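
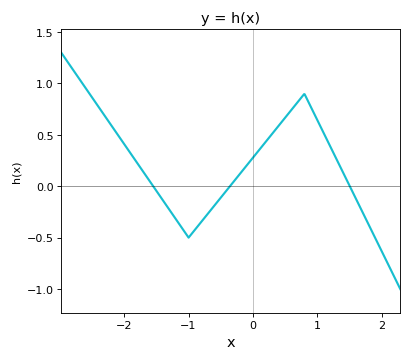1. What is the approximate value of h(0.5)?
0.65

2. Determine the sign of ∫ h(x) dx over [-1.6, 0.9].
positive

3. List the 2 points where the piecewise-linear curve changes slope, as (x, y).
(-1, -0.5); (0.8, 0.9)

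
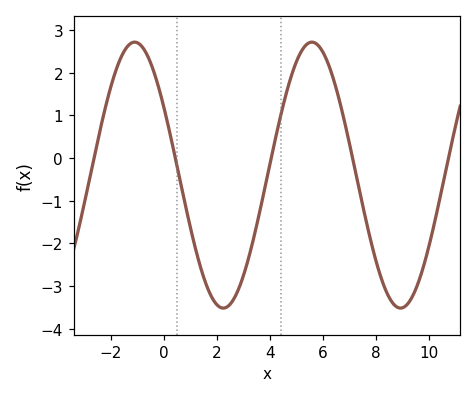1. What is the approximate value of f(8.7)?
-3.45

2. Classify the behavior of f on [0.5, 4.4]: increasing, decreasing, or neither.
neither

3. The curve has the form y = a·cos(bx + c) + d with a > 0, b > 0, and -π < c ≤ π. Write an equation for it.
y = 3.12cos(0.94x + 1.04) - 0.4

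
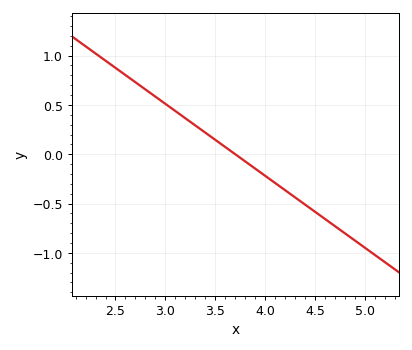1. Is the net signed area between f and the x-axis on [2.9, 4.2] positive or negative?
positive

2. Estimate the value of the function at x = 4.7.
-0.75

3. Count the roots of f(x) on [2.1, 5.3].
1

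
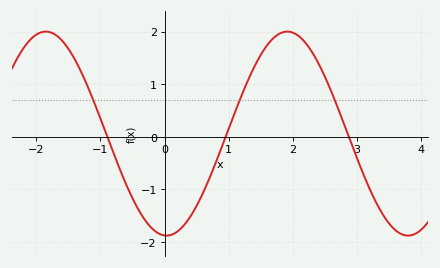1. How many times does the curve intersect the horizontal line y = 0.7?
3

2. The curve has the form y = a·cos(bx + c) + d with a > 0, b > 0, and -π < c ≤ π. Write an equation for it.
y = 1.94cos(1.67x + 3.09) + 0.06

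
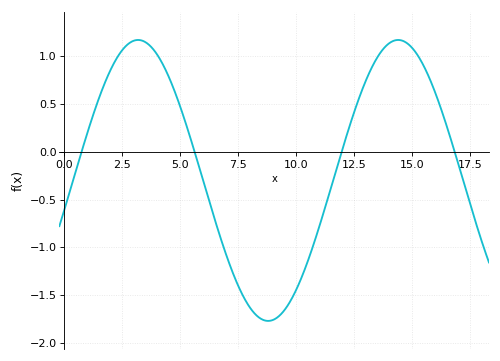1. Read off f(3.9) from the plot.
1.05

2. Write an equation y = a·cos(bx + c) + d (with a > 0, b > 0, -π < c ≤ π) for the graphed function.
y = 1.47cos(0.56x - 1.8) - 0.3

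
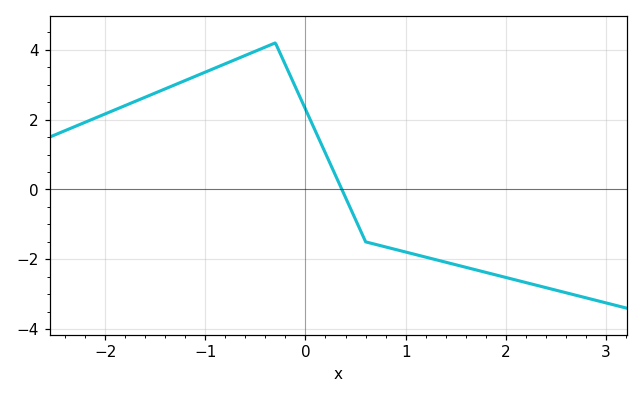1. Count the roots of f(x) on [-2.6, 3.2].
1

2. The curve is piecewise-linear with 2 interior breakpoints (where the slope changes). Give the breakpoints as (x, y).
(-0.3, 4.2); (0.6, -1.5)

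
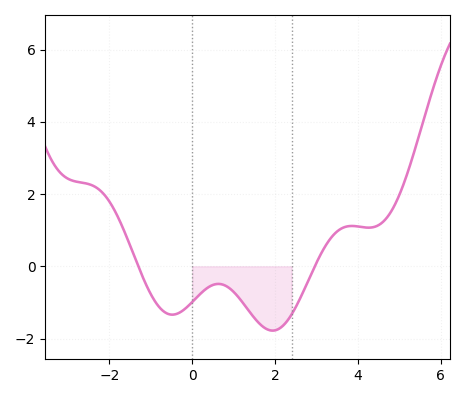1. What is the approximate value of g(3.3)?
0.708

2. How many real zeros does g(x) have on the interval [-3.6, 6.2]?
2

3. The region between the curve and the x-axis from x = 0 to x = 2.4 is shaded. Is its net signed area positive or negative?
negative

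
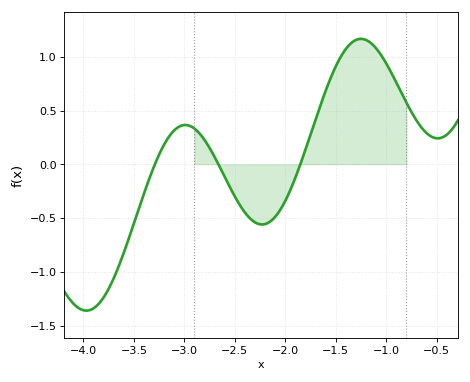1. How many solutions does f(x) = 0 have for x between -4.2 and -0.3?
3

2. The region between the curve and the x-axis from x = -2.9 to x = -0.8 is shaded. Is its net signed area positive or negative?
positive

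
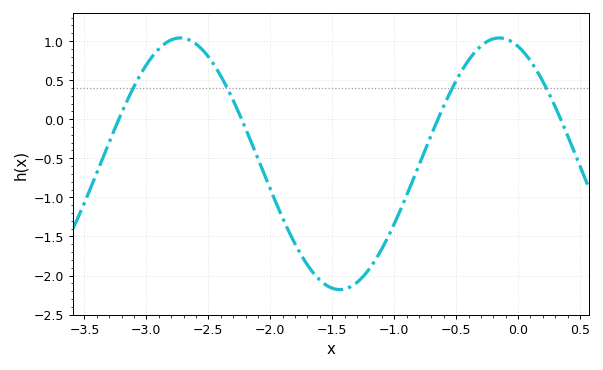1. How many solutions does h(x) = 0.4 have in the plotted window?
4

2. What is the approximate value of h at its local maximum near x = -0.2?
1.05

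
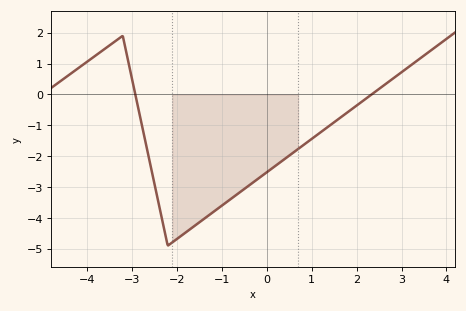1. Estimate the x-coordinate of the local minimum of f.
-2.2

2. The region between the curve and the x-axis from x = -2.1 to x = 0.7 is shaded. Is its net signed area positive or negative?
negative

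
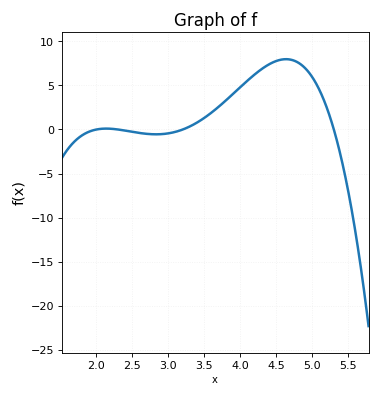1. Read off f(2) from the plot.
0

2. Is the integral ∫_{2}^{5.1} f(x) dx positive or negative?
positive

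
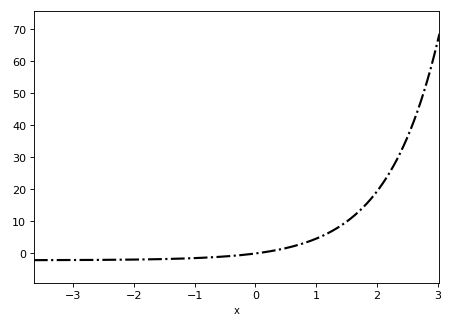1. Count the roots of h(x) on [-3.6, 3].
1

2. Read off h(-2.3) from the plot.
-2.14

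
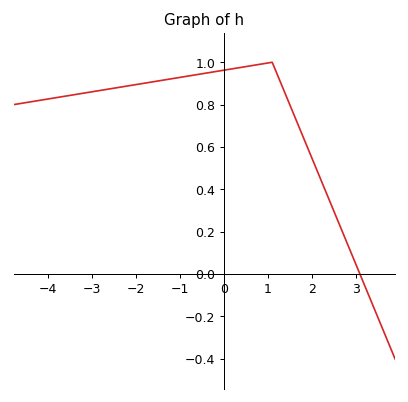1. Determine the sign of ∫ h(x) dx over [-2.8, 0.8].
positive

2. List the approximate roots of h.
3.09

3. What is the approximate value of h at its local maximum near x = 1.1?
1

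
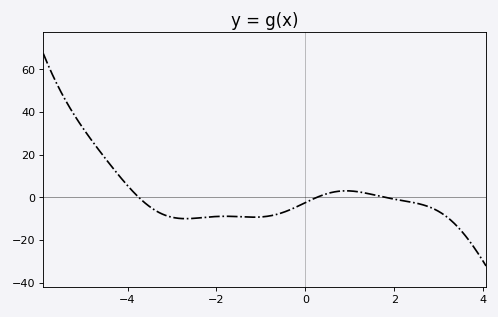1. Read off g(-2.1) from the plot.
-9.11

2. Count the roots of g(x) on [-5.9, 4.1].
3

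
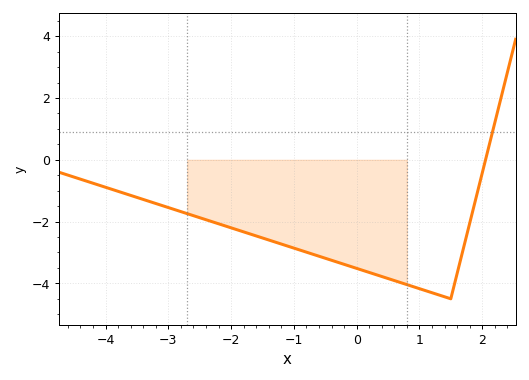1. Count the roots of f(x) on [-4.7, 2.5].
1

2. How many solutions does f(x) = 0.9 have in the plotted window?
1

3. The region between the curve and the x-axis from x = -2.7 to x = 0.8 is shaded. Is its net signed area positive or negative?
negative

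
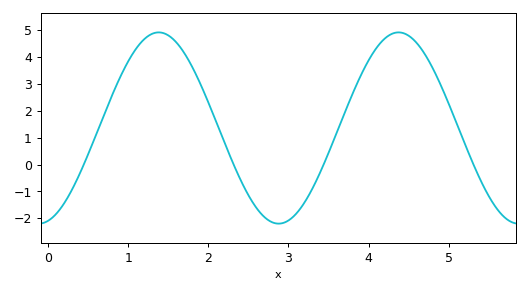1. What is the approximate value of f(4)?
3.88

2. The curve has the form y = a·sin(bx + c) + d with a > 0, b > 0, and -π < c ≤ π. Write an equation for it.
y = 3.56sin(2.1x - 1.33) + 1.36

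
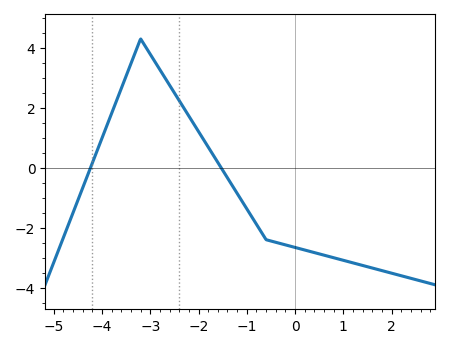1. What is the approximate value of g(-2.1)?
1.47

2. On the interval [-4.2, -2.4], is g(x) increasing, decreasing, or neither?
neither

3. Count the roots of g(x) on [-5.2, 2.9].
2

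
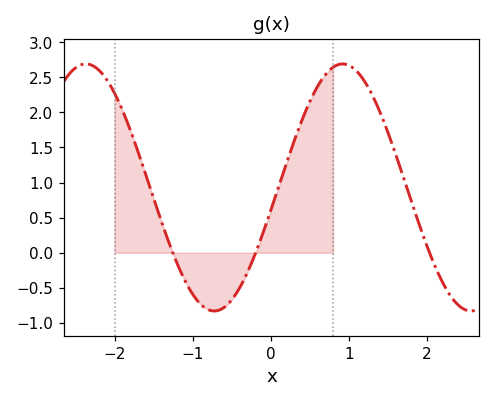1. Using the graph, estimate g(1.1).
2.59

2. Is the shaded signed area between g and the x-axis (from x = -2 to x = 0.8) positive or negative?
positive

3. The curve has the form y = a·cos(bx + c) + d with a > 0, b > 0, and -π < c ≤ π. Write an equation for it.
y = 1.76cos(1.91x - 1.76) + 0.93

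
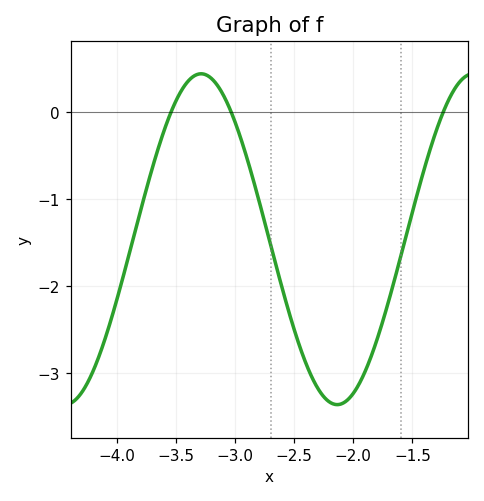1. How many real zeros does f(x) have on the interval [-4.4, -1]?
3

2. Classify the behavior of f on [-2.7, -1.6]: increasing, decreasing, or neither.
neither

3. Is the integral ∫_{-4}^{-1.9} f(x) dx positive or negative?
negative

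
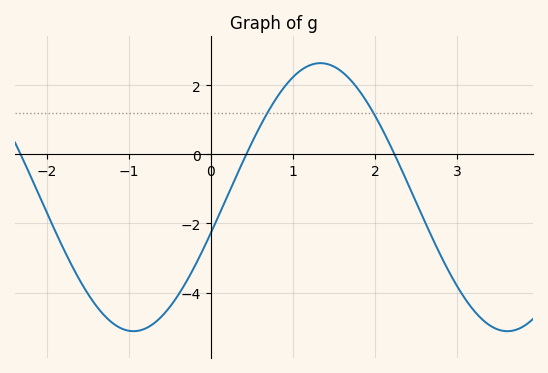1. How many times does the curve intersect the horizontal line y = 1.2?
2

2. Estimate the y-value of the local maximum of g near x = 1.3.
2.64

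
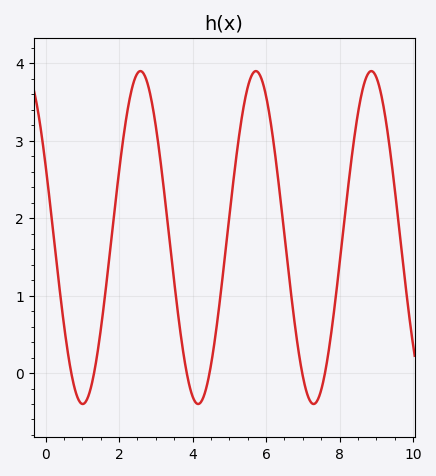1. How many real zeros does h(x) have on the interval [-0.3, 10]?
6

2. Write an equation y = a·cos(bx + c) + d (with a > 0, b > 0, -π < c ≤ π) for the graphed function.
y = 2.15cos(2x + 1.1) + 1.75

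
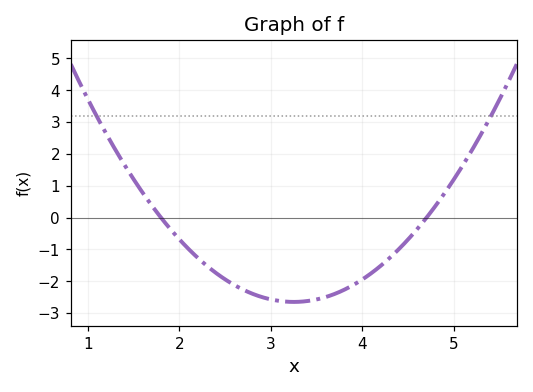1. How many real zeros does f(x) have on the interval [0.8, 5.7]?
2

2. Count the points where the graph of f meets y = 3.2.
2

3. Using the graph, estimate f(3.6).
-2.49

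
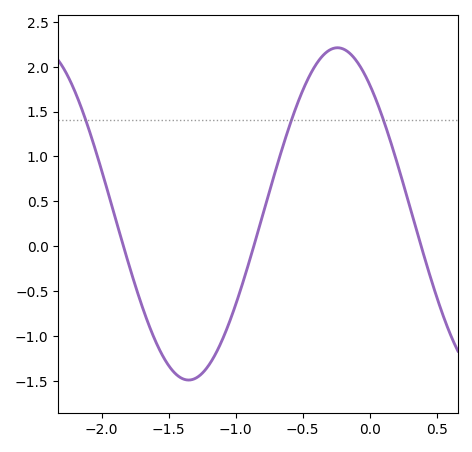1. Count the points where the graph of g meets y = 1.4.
3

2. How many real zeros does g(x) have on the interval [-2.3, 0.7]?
3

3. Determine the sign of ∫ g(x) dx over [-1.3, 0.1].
positive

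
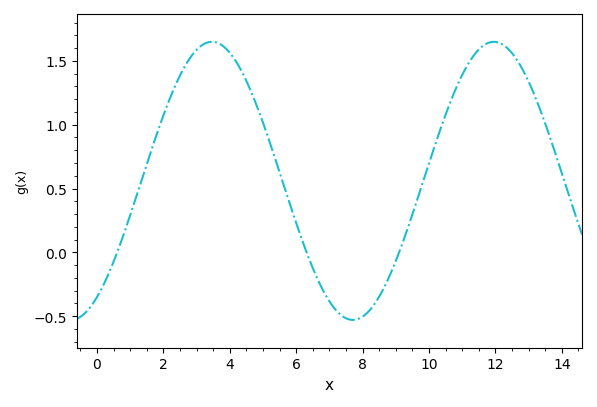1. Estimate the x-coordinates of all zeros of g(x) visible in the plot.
0.6, 6.4, 9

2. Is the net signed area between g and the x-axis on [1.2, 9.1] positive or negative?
positive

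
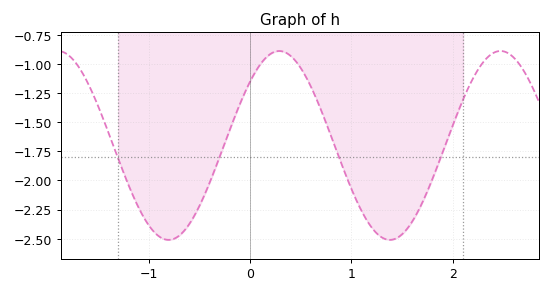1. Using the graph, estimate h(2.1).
-1.3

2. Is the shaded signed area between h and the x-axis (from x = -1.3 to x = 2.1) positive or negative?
negative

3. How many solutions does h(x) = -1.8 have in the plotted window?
4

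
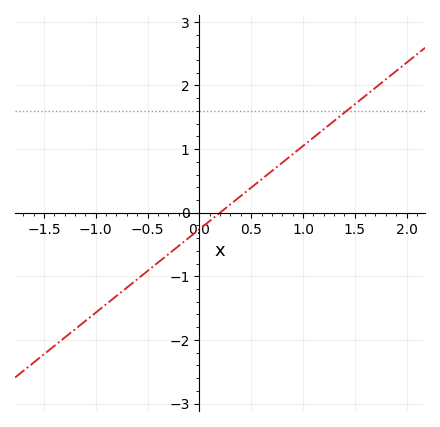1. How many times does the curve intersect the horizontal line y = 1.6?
1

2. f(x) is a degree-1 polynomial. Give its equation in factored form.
y = 1.31(x - 0.2)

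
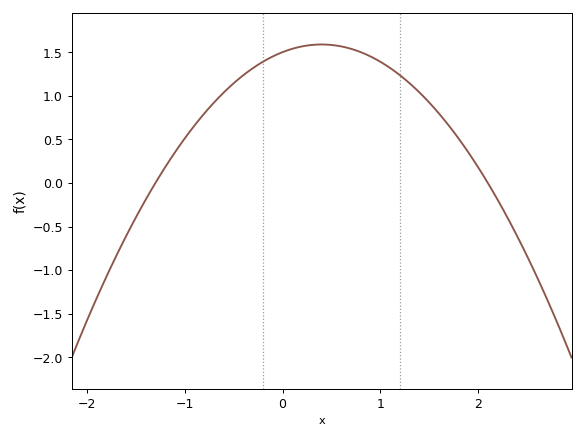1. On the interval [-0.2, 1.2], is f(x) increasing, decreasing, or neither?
neither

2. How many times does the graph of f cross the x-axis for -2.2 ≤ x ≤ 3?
2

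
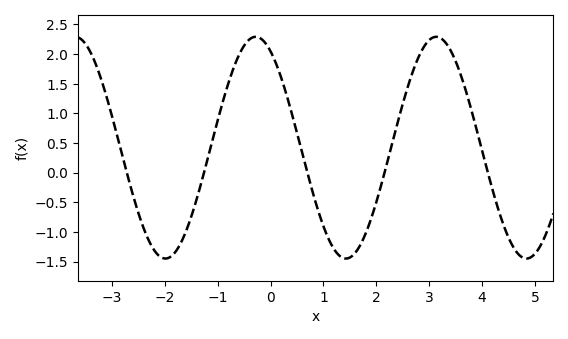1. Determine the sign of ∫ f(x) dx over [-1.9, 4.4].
positive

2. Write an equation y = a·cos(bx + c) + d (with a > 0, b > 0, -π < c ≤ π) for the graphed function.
y = 1.87cos(1.8x + 0.52) + 0.42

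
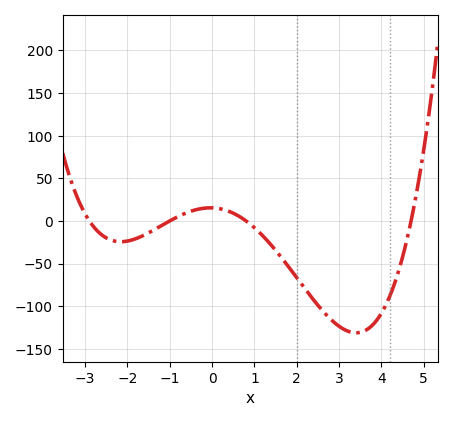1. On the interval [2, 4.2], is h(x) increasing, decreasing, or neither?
neither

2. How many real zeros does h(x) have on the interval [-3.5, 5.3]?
4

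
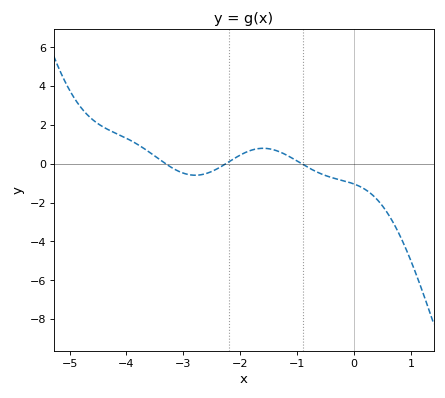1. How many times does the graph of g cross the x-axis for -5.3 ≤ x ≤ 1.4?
3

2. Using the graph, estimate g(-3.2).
-0.211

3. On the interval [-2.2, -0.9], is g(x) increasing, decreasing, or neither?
neither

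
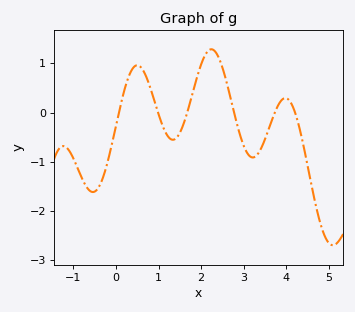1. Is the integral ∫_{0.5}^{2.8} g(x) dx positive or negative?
positive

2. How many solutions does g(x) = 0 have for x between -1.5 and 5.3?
6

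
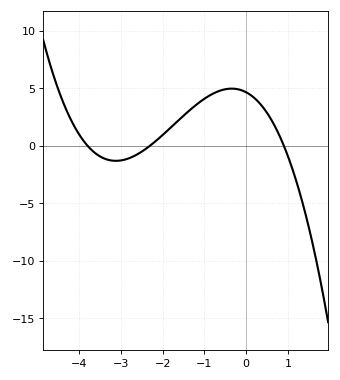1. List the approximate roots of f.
-3.8, -2.3, 0.9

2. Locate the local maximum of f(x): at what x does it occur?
-0.349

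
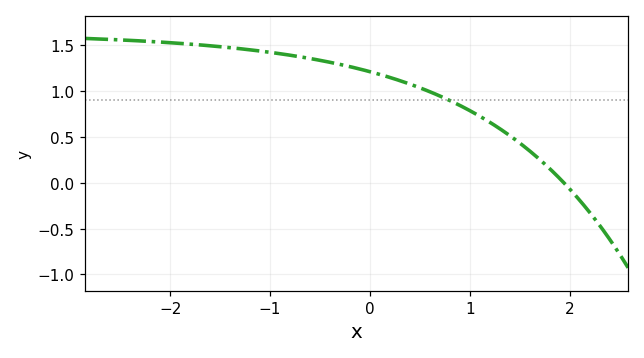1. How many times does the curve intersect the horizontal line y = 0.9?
1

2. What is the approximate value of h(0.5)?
1.05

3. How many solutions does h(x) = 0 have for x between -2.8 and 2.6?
1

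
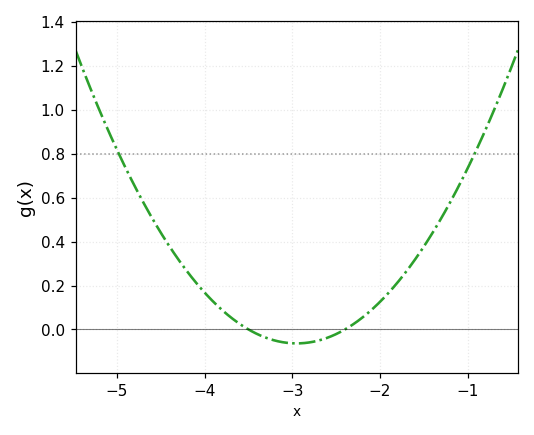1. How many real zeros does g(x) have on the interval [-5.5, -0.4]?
2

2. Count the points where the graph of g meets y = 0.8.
2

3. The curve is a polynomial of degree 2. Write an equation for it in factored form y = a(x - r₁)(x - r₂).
y = 0.21(x + 3.5)(x + 2.4)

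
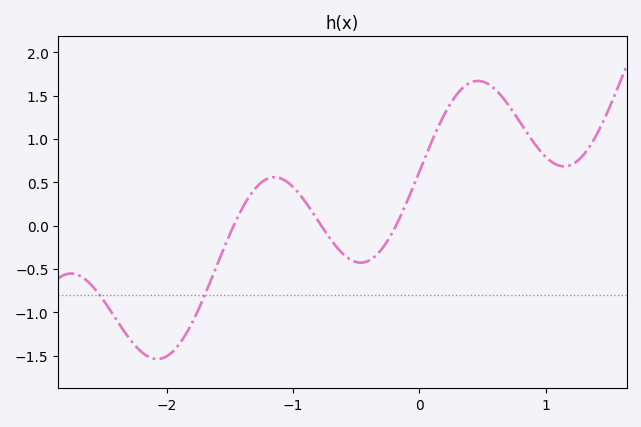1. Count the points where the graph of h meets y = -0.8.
2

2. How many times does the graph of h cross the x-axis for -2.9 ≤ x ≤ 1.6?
3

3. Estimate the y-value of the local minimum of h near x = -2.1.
-1.55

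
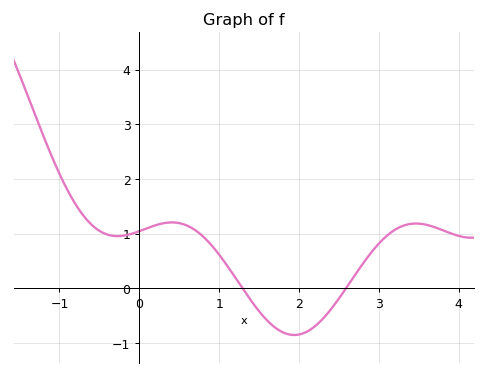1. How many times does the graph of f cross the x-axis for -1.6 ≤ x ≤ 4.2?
2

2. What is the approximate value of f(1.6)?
-0.6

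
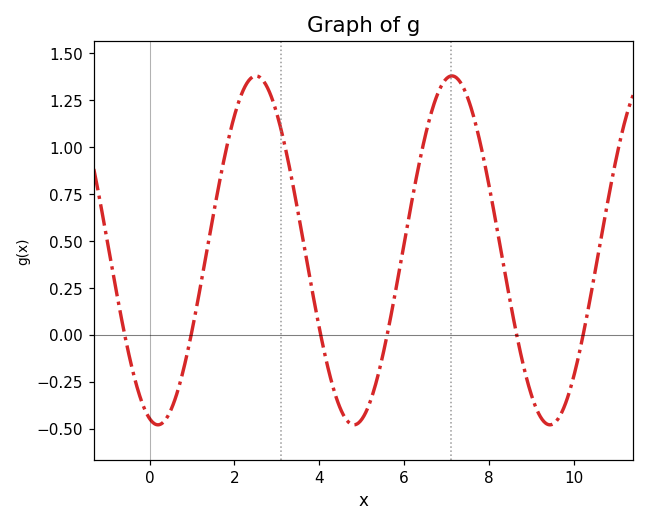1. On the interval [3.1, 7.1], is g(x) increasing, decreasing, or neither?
neither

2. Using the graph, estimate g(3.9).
0.15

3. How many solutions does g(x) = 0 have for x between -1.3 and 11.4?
6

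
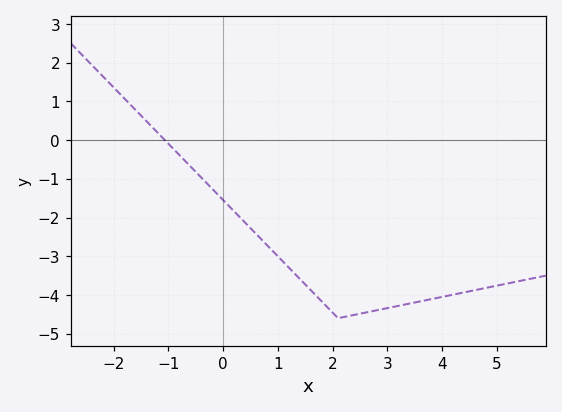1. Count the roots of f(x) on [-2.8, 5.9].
1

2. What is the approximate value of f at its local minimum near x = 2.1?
-4.6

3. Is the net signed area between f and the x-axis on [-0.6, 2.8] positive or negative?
negative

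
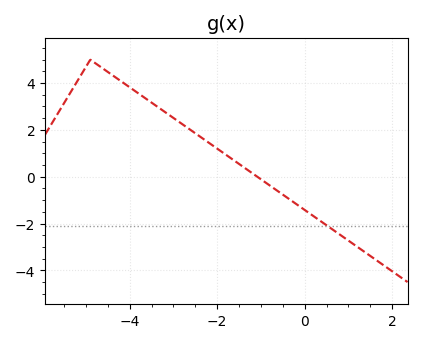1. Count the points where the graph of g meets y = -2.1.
1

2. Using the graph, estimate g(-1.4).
0.4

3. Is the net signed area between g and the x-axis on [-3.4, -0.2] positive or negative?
positive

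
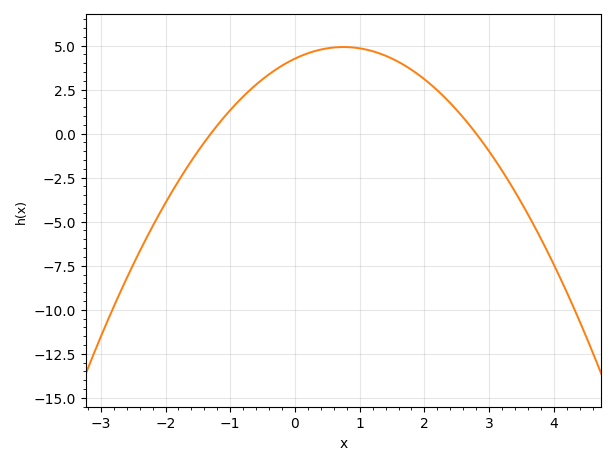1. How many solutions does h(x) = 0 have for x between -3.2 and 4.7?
2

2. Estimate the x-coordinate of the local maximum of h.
0.75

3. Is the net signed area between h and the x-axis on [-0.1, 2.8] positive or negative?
positive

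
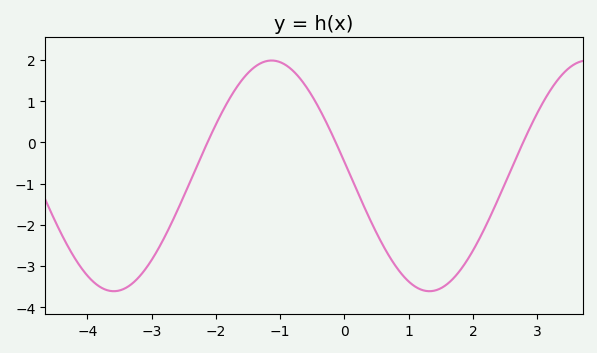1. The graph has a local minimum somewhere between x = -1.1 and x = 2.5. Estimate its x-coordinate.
1.4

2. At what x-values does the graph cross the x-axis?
-2.2, -0.2, 2.8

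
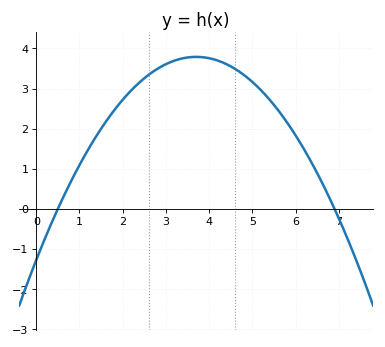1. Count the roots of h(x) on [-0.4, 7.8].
2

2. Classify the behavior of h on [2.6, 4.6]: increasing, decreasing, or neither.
neither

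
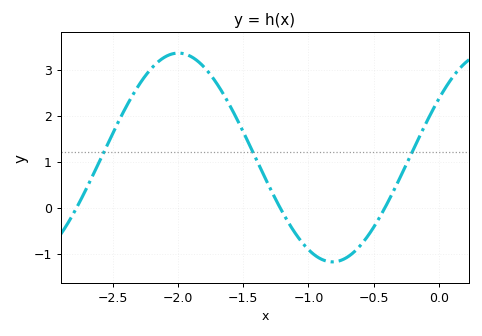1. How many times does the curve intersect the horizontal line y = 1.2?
3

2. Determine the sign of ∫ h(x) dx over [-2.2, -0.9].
positive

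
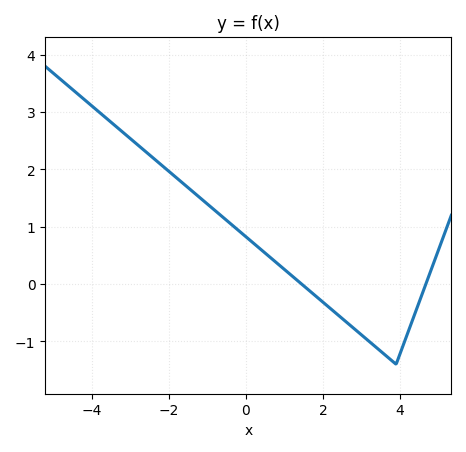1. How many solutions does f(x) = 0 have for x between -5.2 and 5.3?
2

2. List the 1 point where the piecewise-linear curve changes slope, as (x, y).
(3.9, -1.4)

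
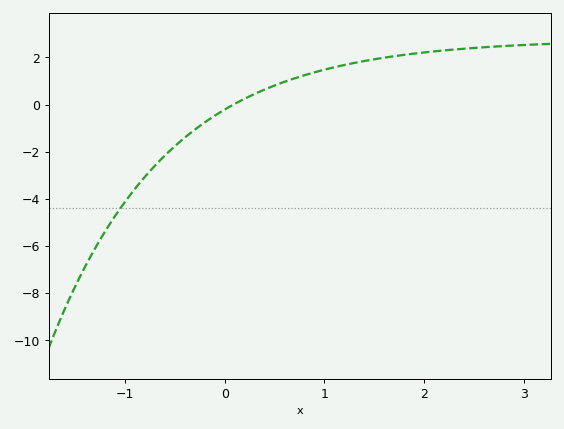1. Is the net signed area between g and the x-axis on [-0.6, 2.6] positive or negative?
positive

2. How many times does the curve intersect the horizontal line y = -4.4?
1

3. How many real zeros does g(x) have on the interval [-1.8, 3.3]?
1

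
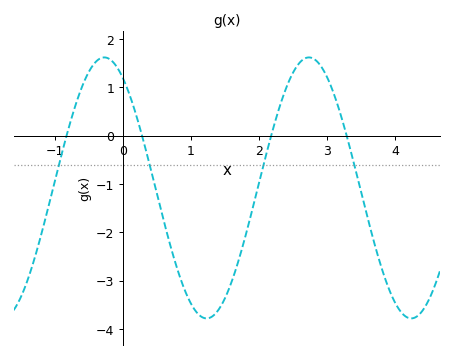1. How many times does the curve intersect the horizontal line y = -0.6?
4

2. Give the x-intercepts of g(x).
-0.8, 0.3, 2.2, 3.3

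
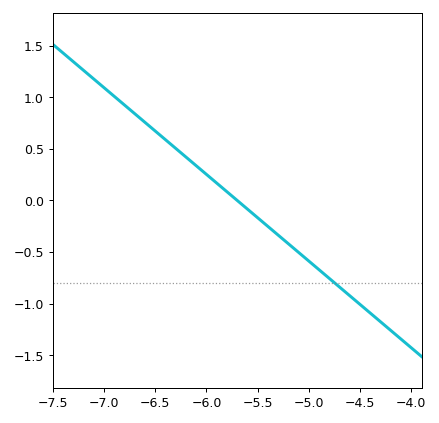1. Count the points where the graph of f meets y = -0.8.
1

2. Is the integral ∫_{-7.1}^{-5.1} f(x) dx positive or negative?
positive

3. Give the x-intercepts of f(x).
-5.7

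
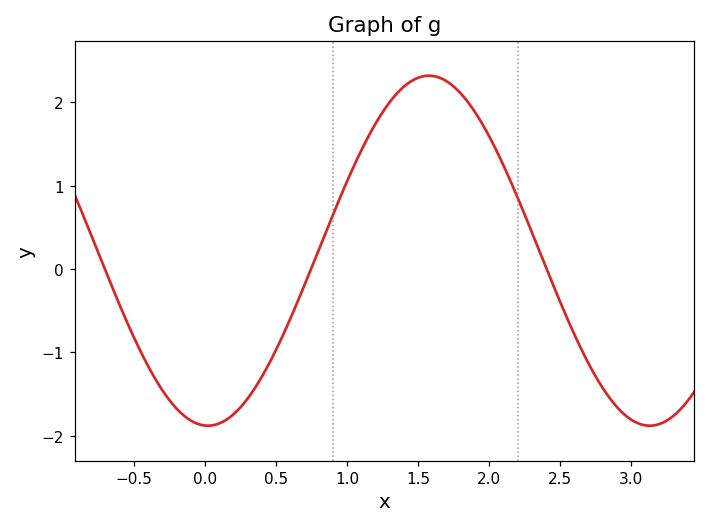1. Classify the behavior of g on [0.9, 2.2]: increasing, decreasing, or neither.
neither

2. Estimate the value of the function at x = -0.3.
-1.46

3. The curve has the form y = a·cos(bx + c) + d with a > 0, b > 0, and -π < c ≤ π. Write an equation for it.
y = 2.1cos(2.02x + 3.1) + 0.22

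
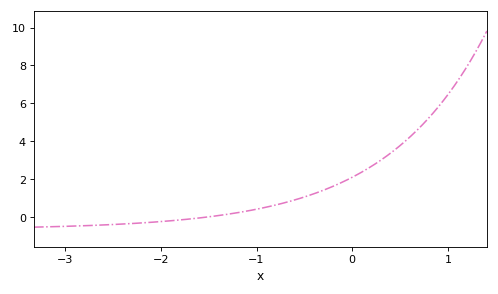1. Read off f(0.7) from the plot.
4.6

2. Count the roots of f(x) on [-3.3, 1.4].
1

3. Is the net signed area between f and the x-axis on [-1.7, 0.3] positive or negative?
positive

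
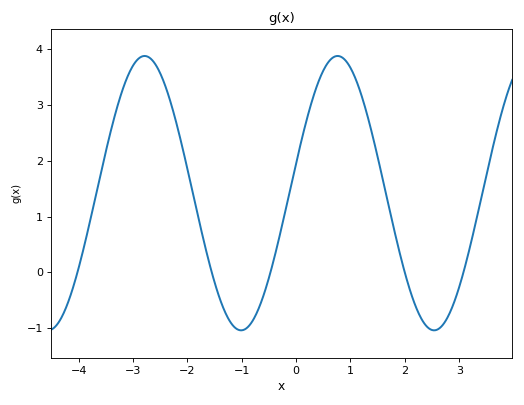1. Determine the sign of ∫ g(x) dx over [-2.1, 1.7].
positive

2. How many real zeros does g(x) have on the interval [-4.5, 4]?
5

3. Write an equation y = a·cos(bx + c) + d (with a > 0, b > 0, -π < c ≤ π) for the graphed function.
y = 2.46cos(1.77x - 1.35) + 1.42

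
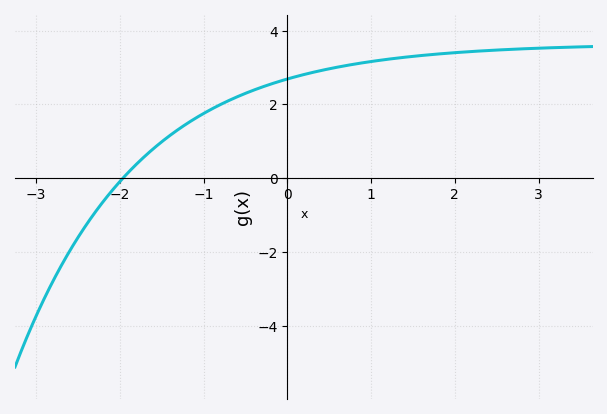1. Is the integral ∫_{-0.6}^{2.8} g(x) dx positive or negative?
positive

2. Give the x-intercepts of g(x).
-2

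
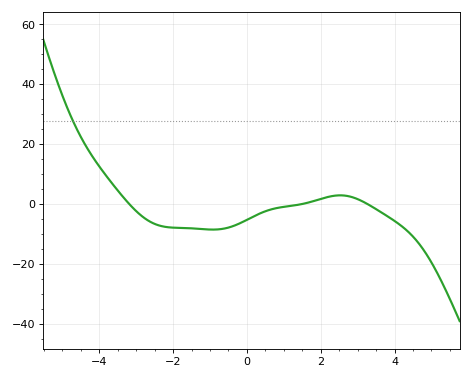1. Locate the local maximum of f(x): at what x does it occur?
2.6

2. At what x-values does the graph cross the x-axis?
-3.2, 1.6, 3.2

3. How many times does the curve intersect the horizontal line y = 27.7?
1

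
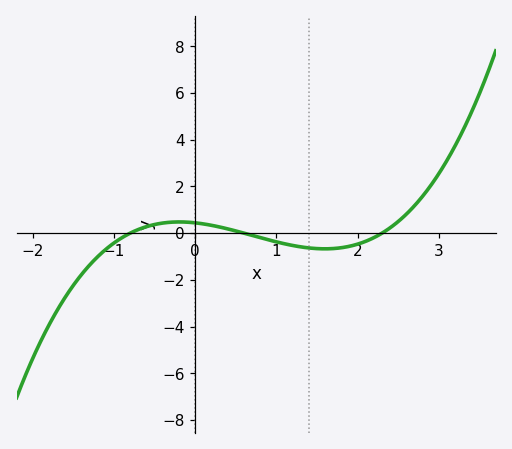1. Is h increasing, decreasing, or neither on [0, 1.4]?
decreasing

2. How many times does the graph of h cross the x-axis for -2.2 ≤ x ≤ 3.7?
3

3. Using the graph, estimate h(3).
2.55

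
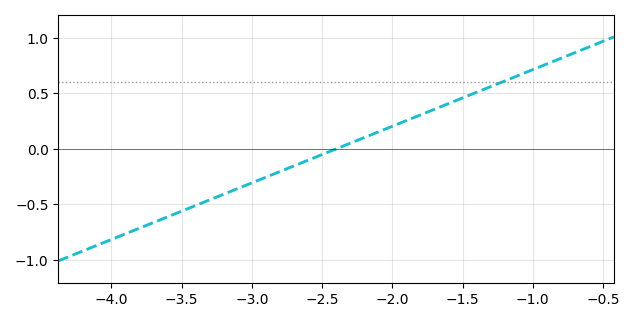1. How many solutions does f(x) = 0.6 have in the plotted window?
1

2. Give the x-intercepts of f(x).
-2.4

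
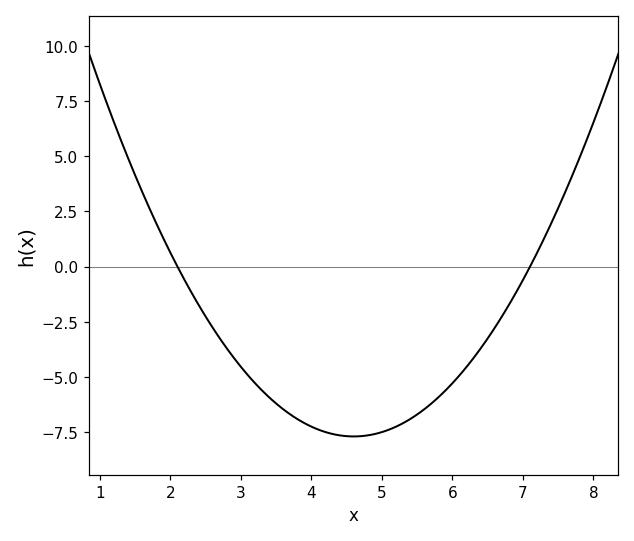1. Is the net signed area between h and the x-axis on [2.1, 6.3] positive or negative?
negative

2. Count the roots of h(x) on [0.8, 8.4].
2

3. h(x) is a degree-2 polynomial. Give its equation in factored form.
y = 1.23(x - 2.1)(x - 7.1)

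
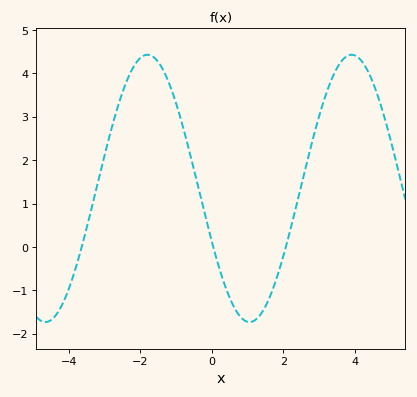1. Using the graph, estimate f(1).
-1.7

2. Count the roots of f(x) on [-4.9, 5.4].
3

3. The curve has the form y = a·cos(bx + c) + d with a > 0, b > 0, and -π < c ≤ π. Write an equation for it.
y = 3.08cos(1.1x + 2) + 1.35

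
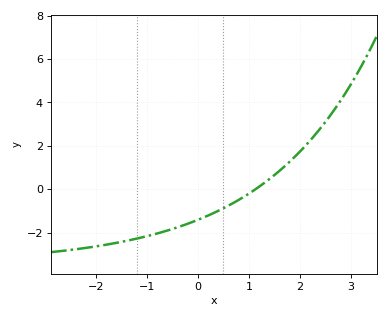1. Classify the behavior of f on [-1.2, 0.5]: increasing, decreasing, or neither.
increasing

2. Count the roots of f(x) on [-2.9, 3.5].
1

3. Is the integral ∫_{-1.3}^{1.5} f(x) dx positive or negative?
negative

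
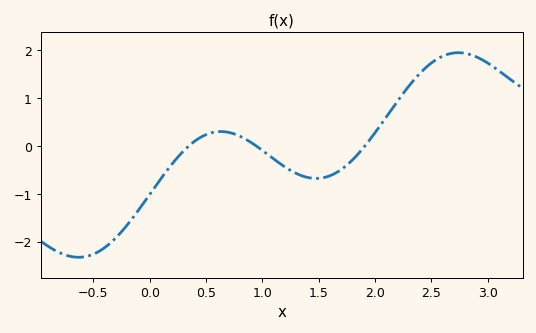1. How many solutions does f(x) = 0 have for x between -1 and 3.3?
3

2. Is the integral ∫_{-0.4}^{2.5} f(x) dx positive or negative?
negative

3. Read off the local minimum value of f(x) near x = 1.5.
-0.681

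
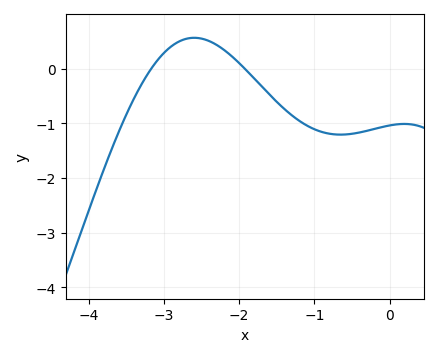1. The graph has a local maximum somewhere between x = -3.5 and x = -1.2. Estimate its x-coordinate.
-2.6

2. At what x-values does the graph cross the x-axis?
-3.17, -1.93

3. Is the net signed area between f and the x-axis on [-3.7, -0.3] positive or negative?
negative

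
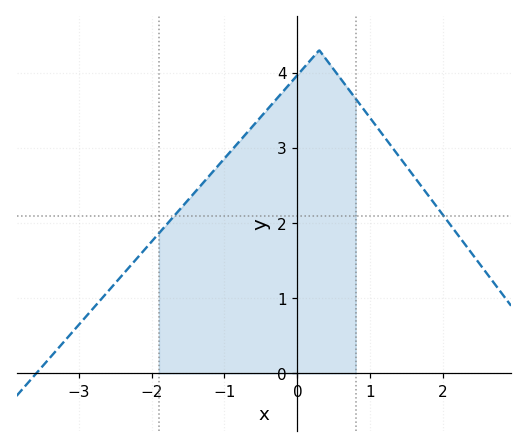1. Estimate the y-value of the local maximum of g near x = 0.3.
4.3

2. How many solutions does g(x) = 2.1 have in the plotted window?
2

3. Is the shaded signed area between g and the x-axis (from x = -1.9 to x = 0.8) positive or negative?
positive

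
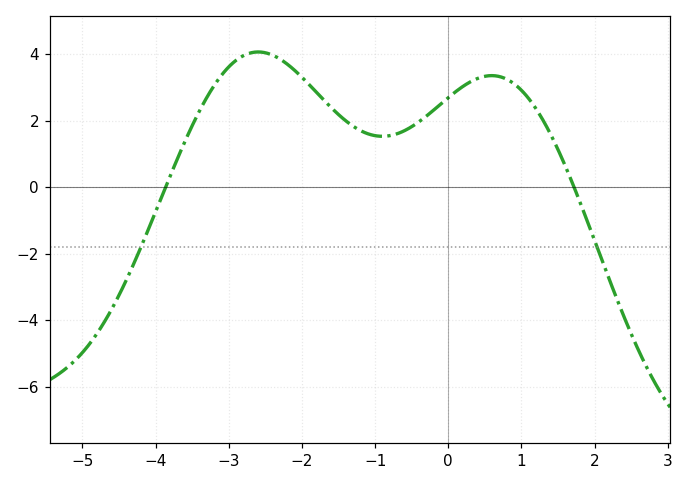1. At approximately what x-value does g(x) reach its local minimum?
-0.902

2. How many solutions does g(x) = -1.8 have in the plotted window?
2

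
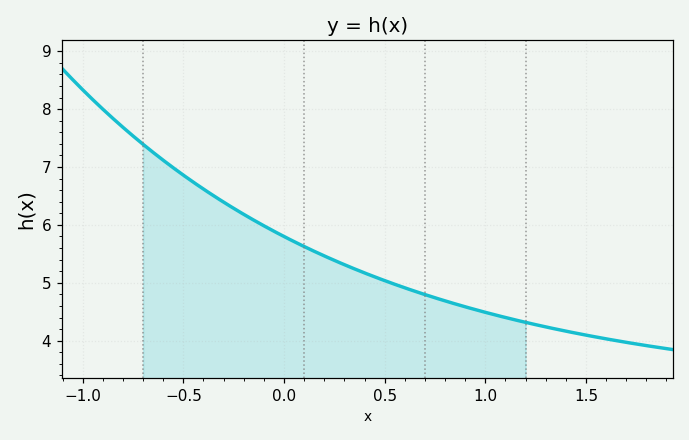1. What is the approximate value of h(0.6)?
4.9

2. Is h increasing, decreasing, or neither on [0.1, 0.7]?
decreasing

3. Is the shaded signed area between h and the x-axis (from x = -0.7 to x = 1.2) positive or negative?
positive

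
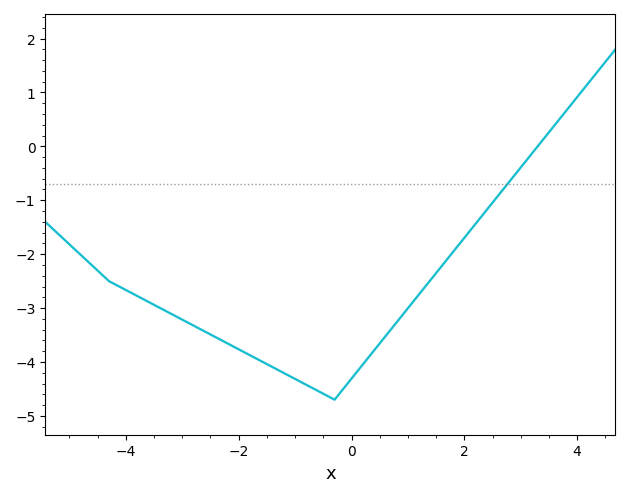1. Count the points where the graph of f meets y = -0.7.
1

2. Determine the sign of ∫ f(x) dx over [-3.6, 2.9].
negative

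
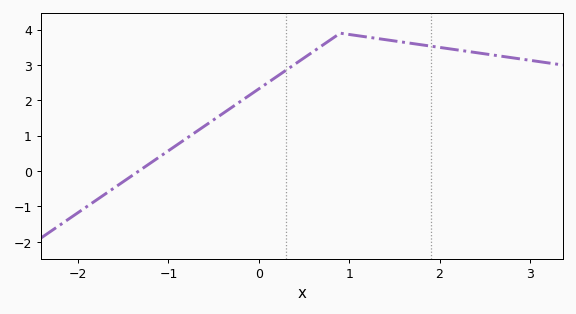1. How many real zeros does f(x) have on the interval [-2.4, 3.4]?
1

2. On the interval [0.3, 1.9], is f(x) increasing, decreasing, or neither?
neither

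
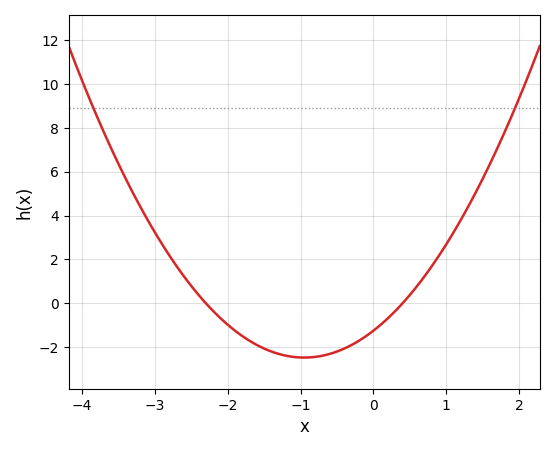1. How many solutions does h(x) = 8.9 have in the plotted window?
2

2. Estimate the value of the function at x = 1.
2.69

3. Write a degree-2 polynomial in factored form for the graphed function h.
y = 1.36(x + 2.3)(x - 0.4)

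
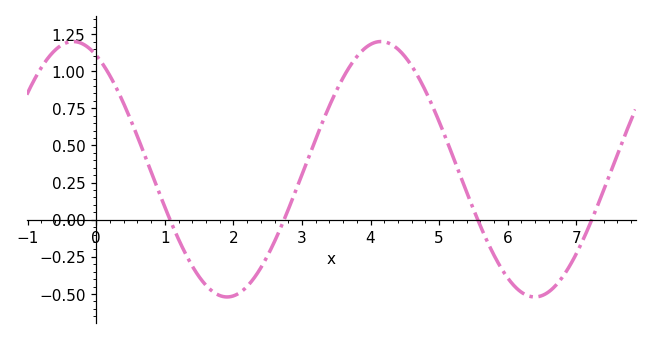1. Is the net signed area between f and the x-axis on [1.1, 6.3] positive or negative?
positive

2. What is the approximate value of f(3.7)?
1.03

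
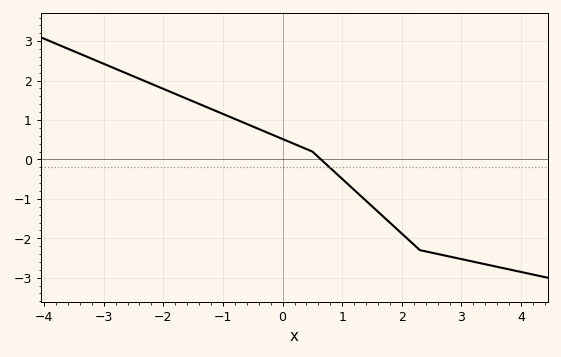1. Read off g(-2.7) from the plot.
2.2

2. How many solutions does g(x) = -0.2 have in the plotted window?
1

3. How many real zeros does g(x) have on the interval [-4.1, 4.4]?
1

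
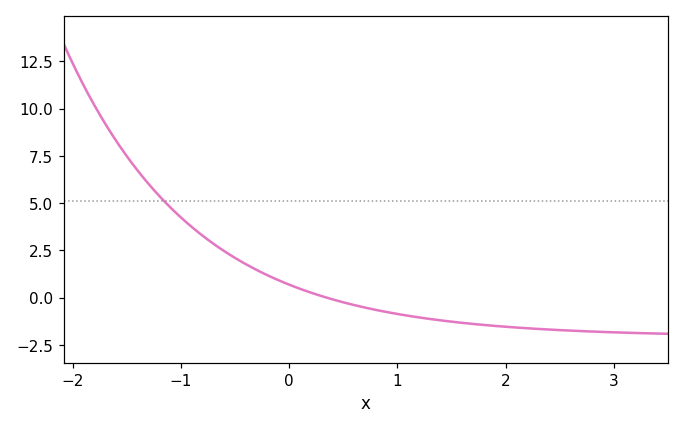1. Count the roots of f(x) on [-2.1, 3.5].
1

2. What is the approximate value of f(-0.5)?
2.2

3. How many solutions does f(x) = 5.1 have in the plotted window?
1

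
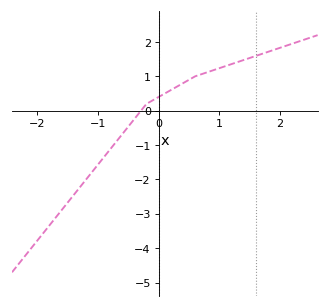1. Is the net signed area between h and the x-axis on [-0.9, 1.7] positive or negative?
positive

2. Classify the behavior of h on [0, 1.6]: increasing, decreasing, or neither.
increasing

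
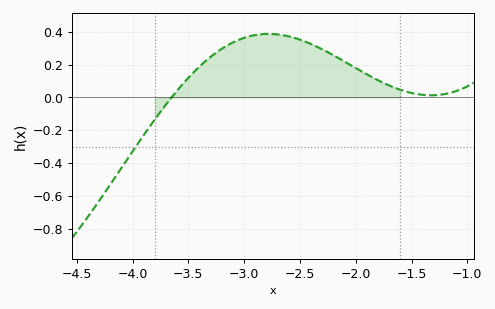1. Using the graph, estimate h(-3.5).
0.12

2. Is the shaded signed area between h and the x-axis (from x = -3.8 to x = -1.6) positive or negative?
positive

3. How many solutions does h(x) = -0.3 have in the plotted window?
1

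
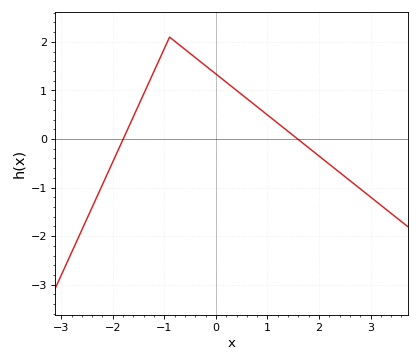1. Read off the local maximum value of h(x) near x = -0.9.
2.1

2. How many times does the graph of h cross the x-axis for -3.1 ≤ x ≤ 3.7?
2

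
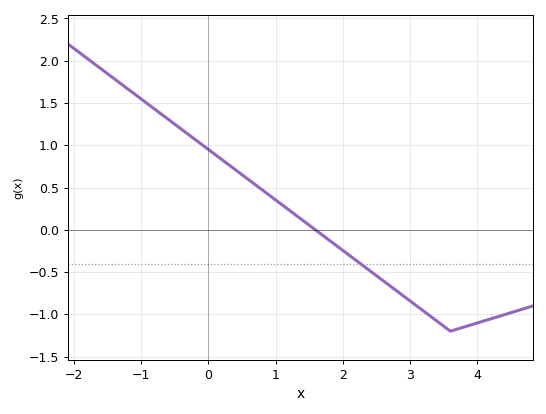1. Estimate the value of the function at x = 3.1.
-0.901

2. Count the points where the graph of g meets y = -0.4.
1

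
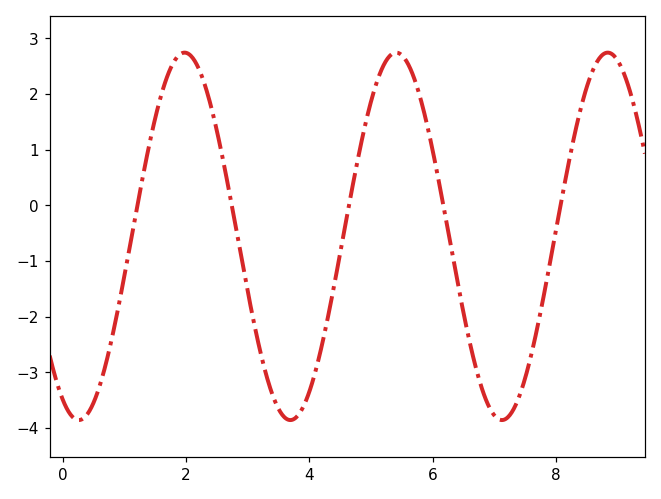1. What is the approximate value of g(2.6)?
0.804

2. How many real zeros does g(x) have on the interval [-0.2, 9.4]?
5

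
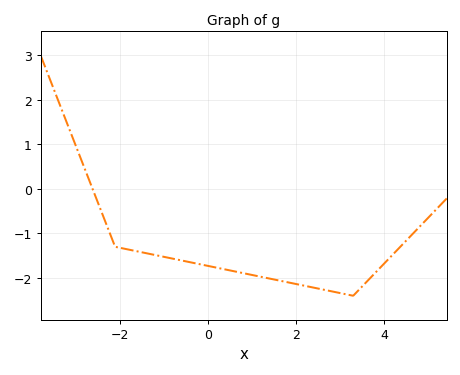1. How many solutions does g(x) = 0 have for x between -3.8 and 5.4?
1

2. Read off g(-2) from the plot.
-1.32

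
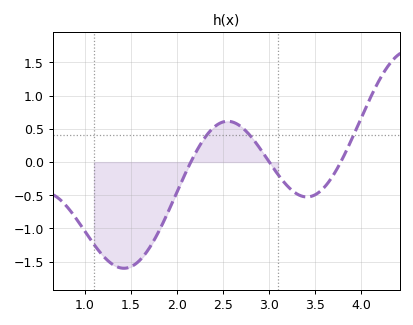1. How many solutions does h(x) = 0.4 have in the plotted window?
3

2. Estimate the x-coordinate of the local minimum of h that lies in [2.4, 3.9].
3.4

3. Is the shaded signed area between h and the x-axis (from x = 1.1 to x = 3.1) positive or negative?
negative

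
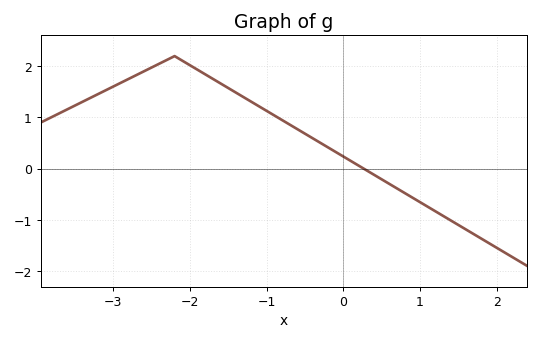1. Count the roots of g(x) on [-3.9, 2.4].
1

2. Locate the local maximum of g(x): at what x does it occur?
-2.2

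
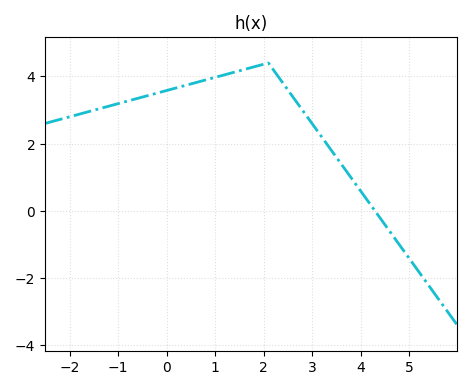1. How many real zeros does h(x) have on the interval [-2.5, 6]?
1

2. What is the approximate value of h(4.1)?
0.4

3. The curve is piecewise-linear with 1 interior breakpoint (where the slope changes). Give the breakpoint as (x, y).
(2.1, 4.4)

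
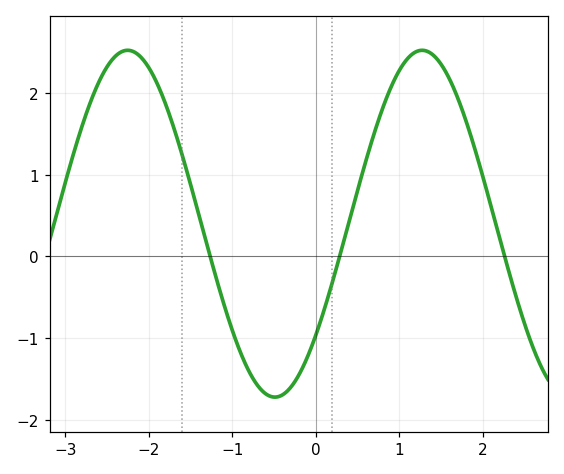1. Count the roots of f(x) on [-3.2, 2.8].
3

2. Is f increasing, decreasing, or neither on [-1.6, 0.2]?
neither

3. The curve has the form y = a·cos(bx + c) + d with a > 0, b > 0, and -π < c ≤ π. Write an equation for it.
y = 2.12cos(1.8x - 2.3) + 0.4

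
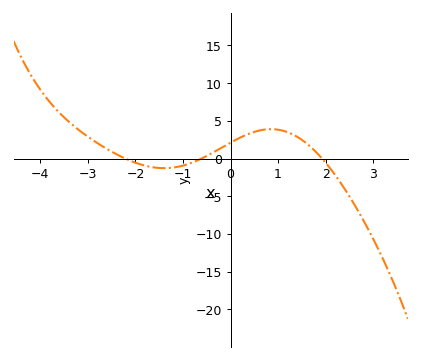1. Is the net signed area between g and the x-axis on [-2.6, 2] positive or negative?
positive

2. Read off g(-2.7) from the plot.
1.5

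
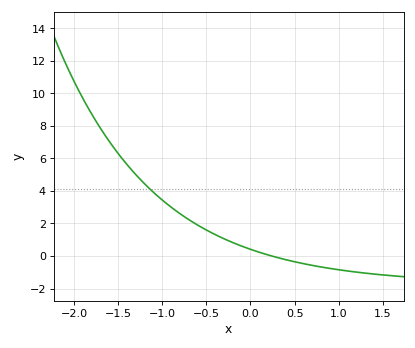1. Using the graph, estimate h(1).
-0.8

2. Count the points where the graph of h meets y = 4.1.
1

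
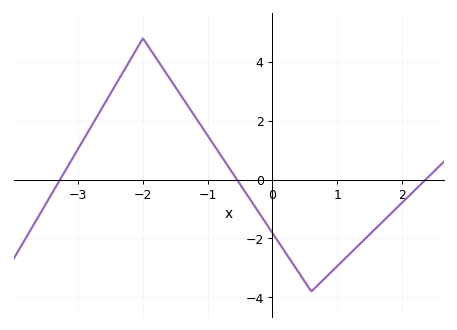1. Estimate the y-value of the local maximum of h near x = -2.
4.8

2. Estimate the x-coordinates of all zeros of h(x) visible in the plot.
-3.28, -0.549, 2.37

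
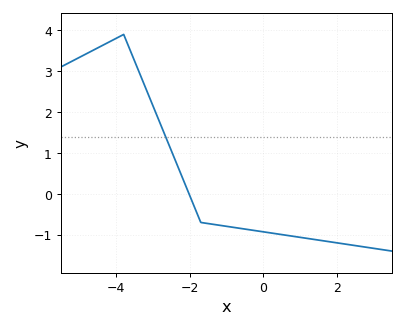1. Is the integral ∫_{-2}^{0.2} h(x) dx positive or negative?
negative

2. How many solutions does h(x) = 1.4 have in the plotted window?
1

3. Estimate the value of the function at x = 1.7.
-1.16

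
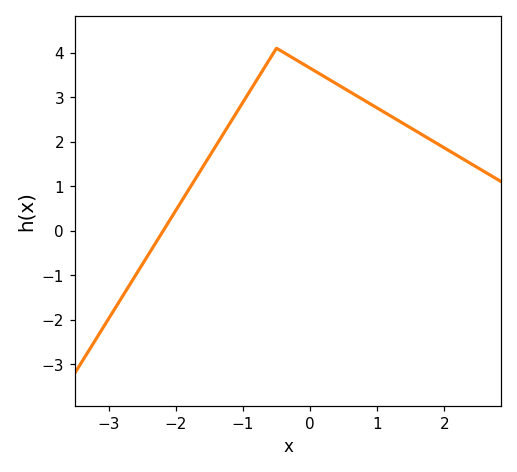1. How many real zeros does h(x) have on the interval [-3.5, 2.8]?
1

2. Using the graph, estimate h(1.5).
2.3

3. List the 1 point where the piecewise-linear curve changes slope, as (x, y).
(-0.5, 4.1)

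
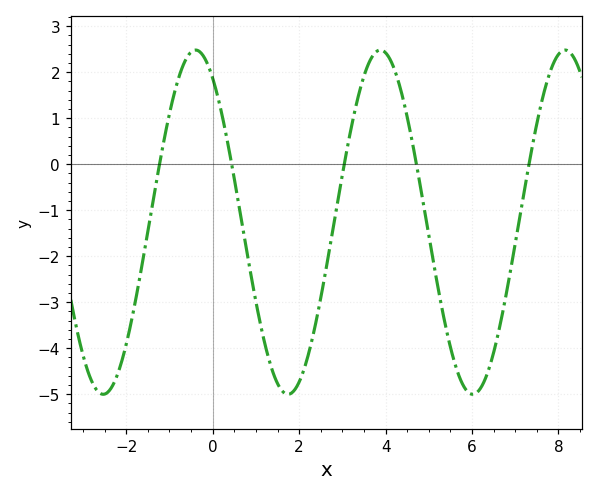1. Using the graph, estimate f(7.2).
-0.627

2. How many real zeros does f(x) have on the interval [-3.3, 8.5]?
5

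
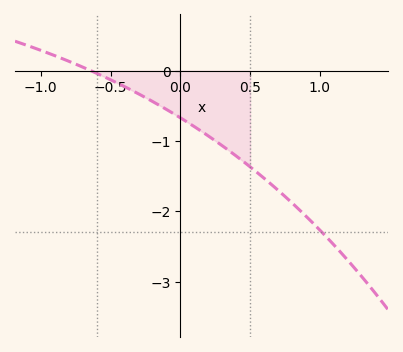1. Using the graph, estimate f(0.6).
-1.53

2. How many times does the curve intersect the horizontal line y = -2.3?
1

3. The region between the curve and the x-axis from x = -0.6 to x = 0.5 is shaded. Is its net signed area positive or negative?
negative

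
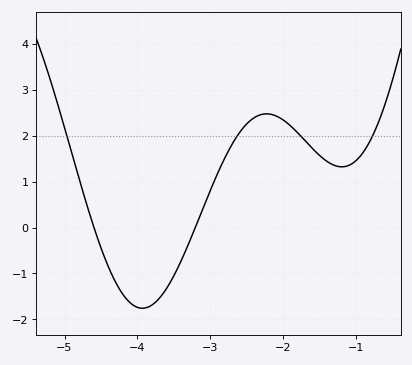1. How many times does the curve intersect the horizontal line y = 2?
4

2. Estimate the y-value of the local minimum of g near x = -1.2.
1.3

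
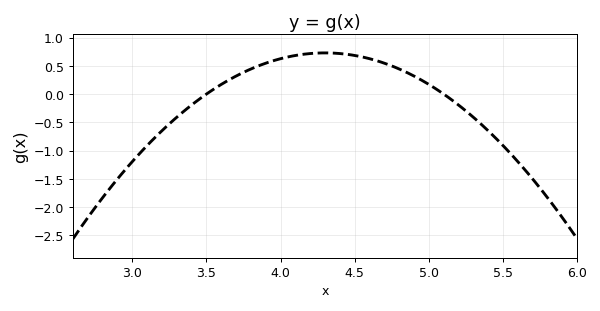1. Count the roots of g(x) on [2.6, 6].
2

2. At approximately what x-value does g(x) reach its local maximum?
4.3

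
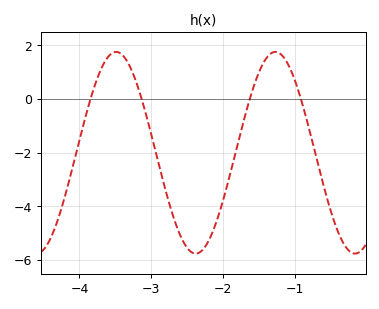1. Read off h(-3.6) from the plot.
1.6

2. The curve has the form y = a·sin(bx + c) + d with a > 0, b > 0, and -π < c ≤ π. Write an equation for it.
y = 3.76sin(2.8x - 1.1) - 2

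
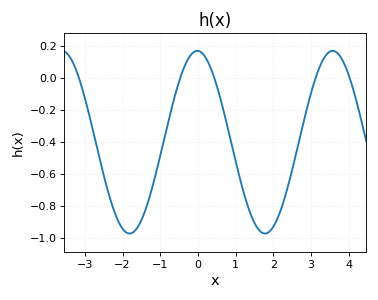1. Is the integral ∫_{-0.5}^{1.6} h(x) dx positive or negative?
negative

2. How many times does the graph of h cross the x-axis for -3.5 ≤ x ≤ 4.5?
5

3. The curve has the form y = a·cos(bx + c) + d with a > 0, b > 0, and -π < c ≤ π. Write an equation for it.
y = 0.57cos(1.8x + 0.03) - 0.4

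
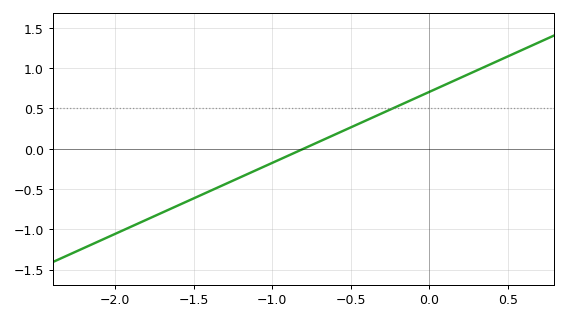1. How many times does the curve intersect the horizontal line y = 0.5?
1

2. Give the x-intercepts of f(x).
-0.8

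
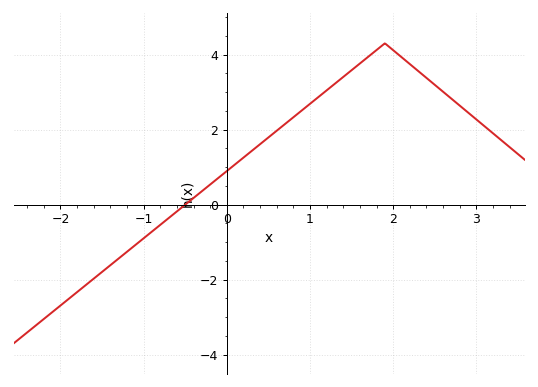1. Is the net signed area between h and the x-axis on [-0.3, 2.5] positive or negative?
positive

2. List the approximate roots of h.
-0.5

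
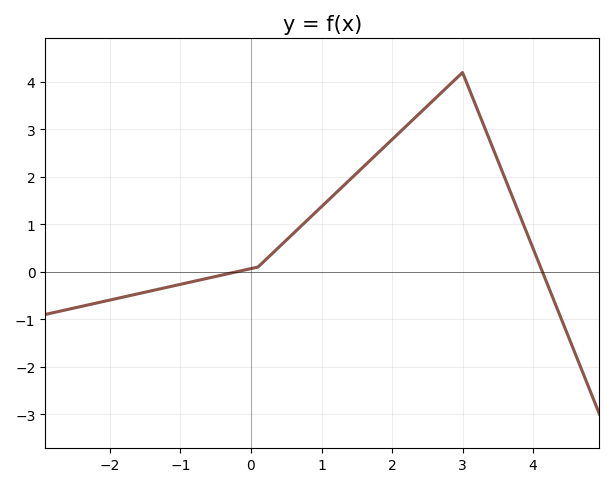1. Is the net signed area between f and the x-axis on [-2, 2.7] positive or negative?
positive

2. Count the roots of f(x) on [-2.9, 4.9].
2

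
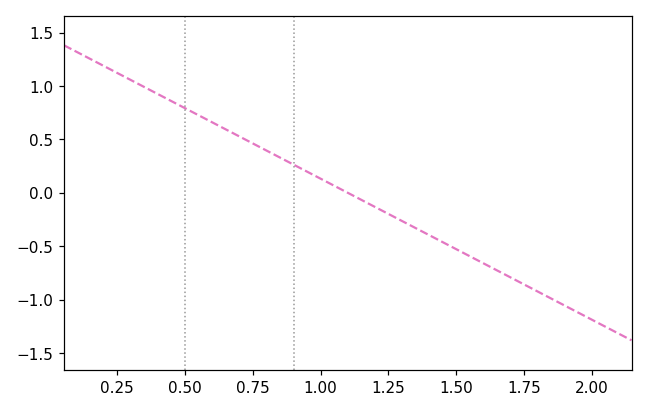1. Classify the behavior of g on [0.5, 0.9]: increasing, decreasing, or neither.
decreasing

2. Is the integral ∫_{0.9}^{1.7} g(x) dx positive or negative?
negative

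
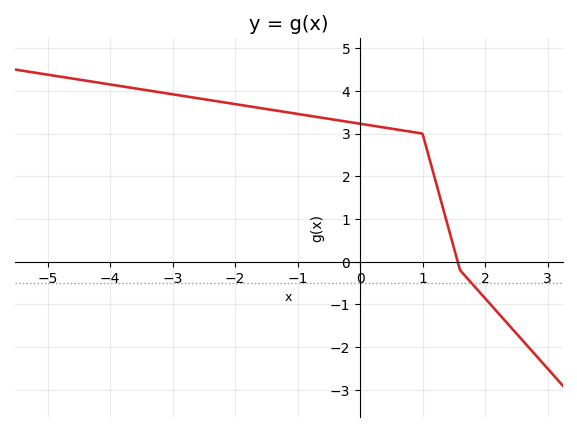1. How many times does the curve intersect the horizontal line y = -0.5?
1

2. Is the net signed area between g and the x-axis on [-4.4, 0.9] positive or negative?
positive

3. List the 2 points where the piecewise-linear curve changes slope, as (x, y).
(1, 3); (1.6, -0.2)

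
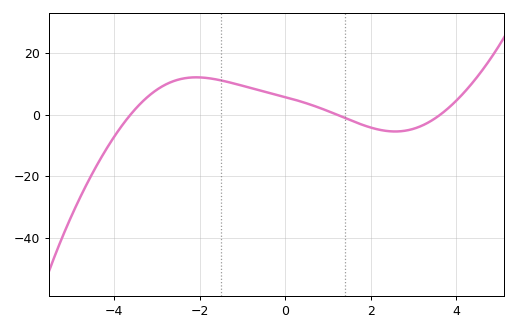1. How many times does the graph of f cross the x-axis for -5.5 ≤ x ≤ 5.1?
3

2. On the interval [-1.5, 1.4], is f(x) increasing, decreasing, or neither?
decreasing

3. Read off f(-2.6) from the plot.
10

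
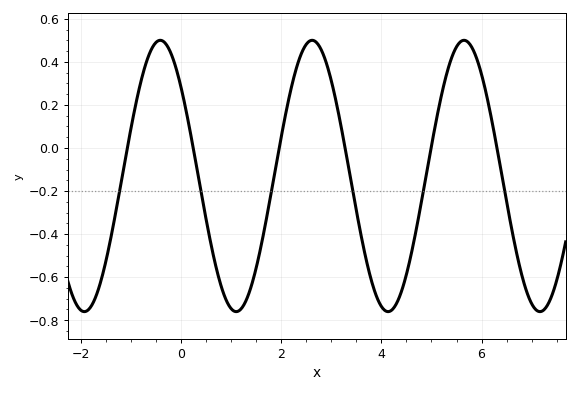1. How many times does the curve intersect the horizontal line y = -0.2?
6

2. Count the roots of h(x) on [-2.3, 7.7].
6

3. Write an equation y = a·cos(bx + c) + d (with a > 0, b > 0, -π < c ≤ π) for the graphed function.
y = 0.63cos(2.07x + 0.87) - 0.13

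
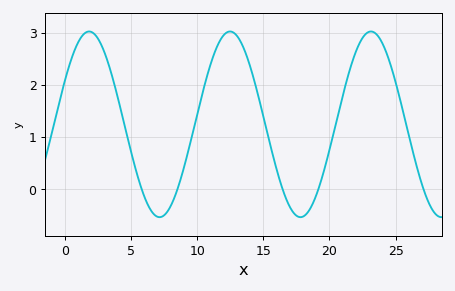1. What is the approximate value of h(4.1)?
1.65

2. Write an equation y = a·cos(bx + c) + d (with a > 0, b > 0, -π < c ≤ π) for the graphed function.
y = 1.78cos(0.59x - 1.08) + 1.24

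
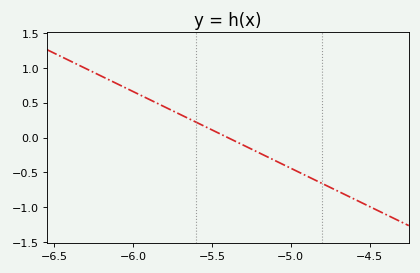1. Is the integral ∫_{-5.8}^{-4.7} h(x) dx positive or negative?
negative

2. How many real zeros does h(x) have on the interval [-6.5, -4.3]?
1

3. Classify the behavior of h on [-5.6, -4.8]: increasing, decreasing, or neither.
decreasing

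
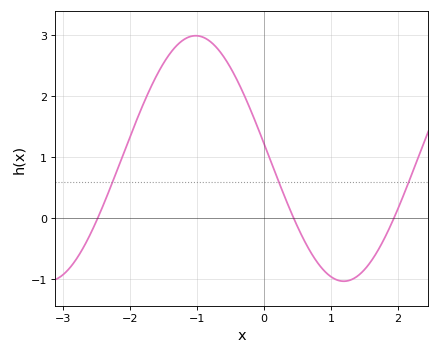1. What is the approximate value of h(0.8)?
-0.7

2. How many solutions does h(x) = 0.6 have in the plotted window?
3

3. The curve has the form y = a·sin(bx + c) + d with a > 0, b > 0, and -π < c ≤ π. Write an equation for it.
y = 2.01sin(1.4x + 3) + 0.98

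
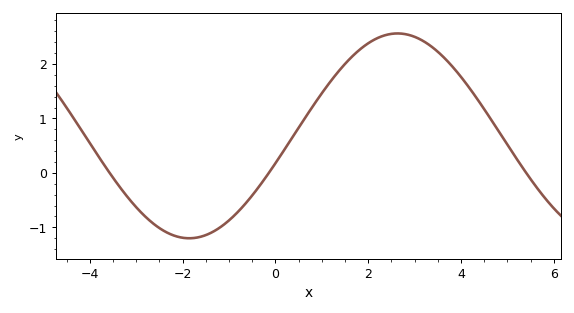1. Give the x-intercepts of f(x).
-3.6, -0.2, 5.4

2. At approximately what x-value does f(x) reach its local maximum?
2.6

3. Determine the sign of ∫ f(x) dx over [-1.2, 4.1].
positive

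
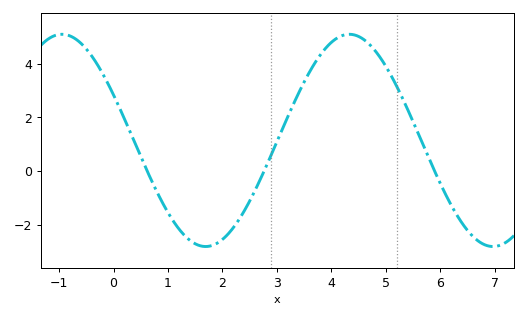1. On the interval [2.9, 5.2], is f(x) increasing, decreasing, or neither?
neither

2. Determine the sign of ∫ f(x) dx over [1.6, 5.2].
positive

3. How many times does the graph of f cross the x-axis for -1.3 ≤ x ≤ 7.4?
3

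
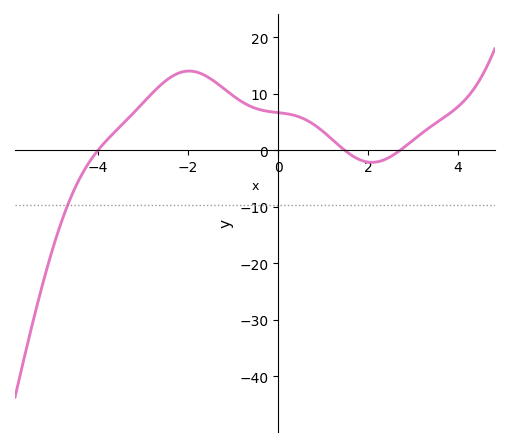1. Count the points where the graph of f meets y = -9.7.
1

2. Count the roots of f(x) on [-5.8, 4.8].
3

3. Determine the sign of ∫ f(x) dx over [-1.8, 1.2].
positive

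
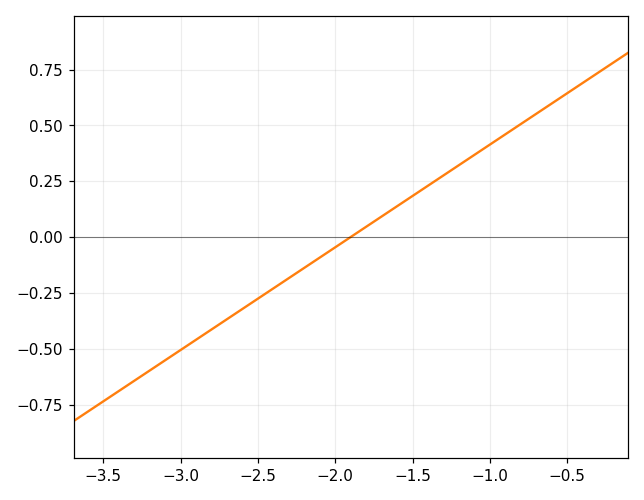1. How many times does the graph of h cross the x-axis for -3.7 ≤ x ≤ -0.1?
1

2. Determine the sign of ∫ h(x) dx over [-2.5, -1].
positive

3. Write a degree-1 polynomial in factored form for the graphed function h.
y = 0.46(x + 1.9)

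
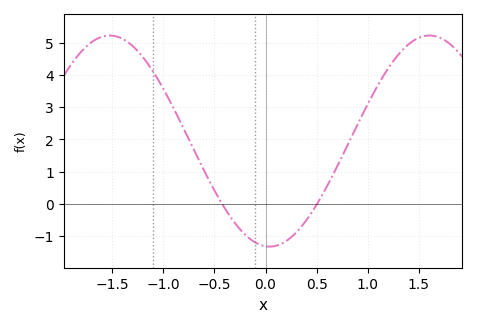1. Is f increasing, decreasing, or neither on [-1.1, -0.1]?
decreasing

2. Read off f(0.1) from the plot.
-1.3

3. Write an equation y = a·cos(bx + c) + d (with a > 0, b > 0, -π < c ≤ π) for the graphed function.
y = 3.28cos(2x + 3.1) + 1.95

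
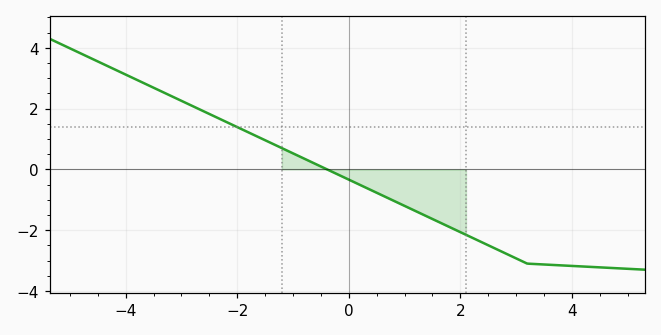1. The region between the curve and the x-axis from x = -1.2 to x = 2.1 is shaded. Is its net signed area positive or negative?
negative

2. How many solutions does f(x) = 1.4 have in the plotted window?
1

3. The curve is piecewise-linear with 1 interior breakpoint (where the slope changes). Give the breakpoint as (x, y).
(3.2, -3.1)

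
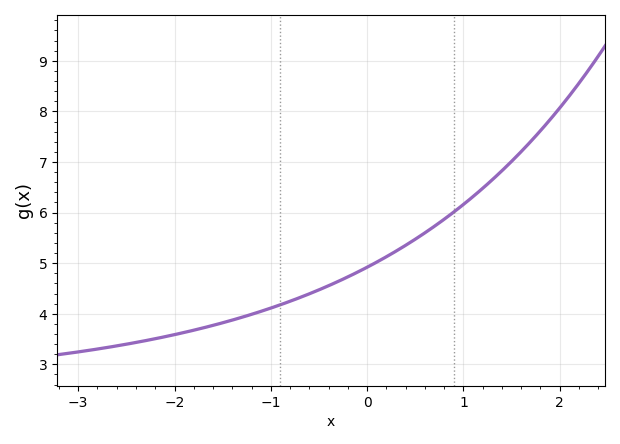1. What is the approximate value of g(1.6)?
7.21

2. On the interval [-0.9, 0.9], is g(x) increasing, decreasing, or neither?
increasing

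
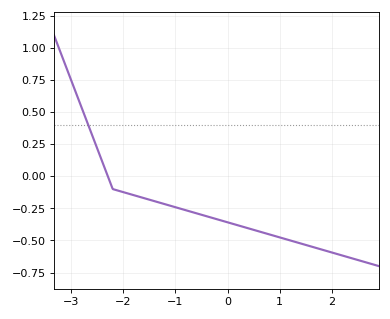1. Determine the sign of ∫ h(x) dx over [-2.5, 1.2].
negative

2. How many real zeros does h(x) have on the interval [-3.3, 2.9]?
1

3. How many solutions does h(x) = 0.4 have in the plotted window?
1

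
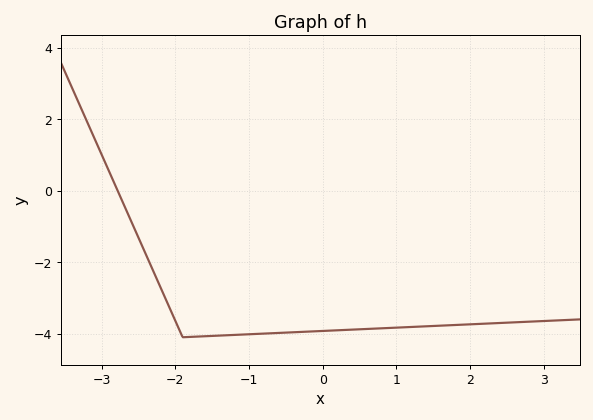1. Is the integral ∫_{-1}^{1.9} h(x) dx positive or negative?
negative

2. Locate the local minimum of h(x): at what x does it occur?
-1.9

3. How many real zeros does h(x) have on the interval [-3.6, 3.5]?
1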